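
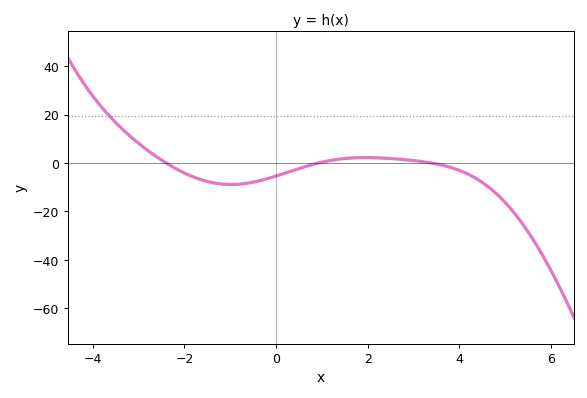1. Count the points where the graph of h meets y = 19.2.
1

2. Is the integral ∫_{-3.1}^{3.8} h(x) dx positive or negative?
negative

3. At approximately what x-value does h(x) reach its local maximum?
1.95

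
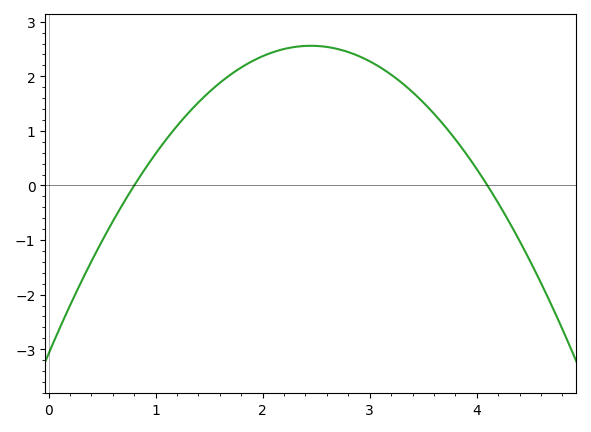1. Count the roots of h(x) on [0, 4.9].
2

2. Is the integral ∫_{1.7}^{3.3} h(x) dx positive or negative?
positive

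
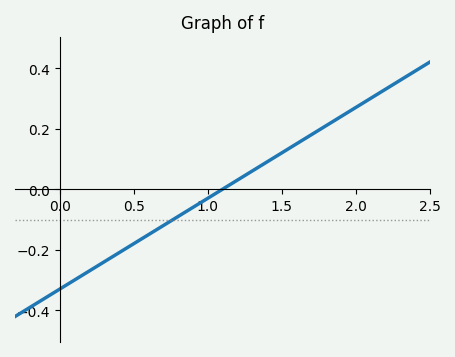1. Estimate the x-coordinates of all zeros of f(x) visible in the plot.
1.1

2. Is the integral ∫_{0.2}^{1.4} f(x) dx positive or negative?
negative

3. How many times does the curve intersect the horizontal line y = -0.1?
1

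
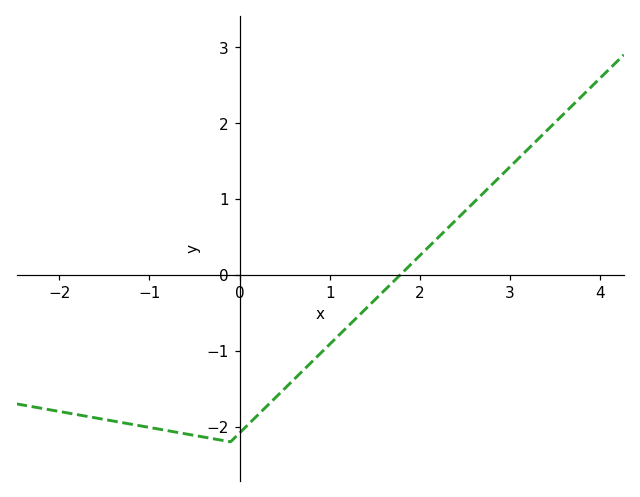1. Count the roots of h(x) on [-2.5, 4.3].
1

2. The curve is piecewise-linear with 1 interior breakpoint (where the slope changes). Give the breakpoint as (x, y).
(-0.1, -2.2)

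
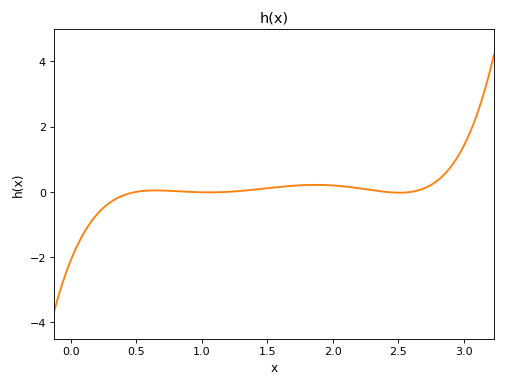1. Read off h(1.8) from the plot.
0.209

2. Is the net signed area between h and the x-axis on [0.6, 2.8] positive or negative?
positive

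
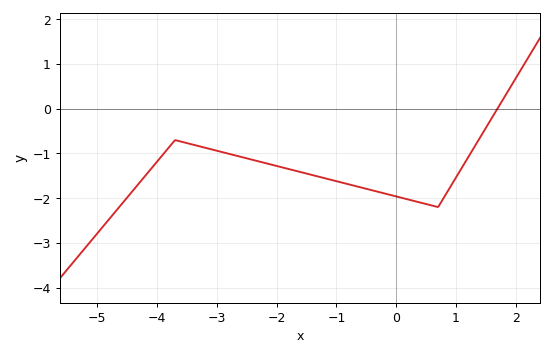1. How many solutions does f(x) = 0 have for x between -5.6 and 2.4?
1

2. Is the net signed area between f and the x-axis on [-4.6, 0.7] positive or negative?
negative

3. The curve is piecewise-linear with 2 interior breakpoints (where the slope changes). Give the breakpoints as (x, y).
(-3.7, -0.7); (0.7, -2.2)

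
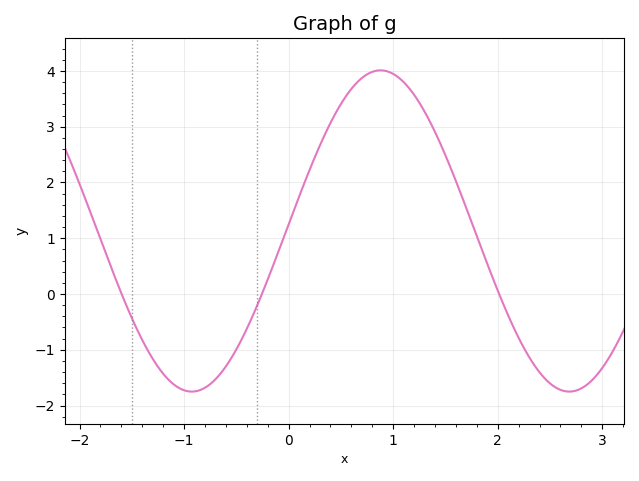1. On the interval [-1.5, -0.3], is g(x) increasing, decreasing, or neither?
neither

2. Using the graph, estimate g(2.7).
-1.75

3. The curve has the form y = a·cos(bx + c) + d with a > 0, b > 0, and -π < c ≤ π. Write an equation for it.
y = 2.88cos(1.74x - 1.53) + 1.13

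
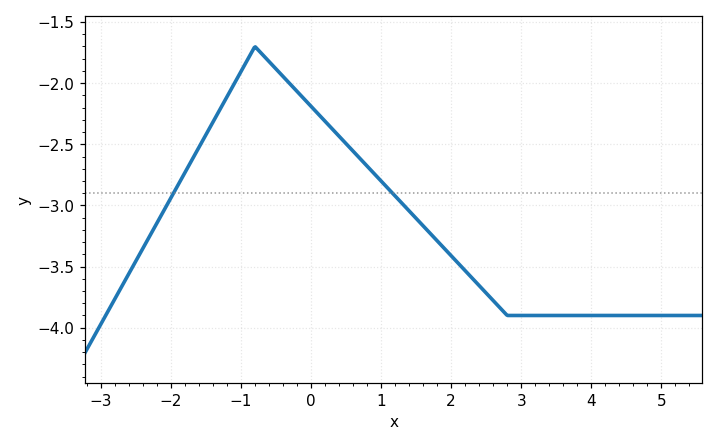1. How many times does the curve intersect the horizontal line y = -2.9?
2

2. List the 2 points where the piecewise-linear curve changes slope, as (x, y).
(-0.8, -1.7); (2.8, -3.9)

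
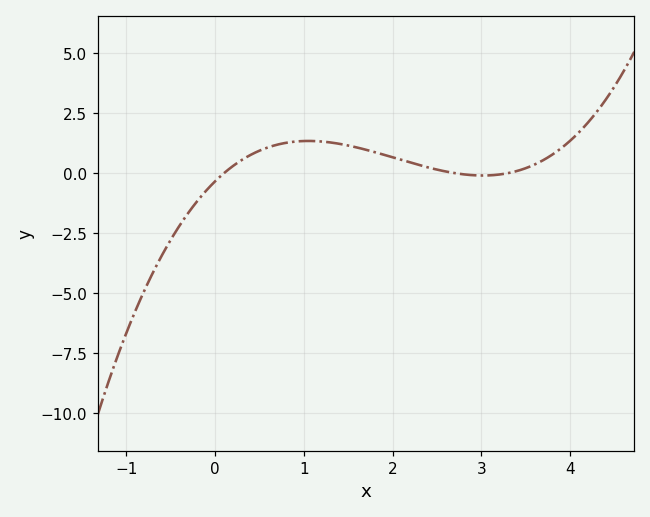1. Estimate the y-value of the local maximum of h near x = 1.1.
1.4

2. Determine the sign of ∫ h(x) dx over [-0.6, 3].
positive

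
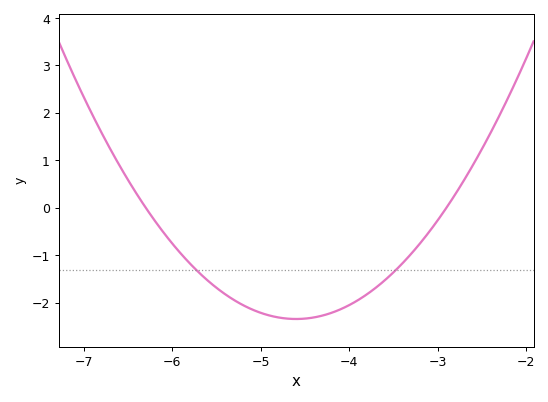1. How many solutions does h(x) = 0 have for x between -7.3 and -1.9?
2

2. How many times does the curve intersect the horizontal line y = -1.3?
2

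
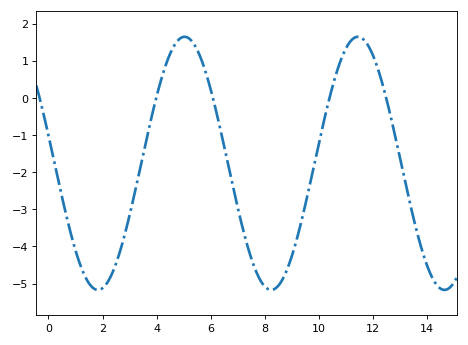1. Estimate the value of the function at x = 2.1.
-5.1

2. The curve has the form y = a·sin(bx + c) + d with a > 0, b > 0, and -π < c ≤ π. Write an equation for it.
y = 3.41sin(0.98x + 2.9) - 1.76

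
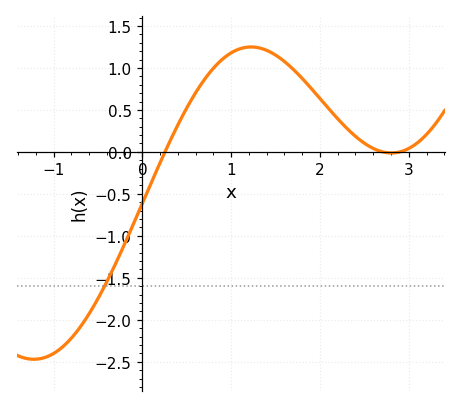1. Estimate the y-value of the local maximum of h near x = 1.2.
1.25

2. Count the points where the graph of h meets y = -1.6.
1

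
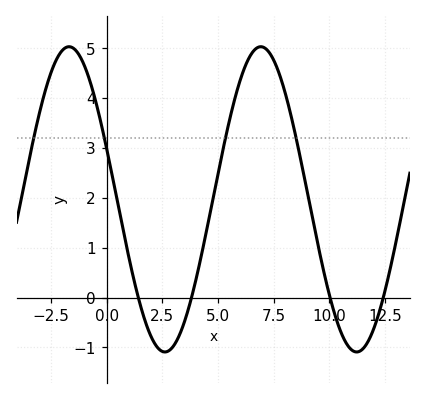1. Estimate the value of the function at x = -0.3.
3.6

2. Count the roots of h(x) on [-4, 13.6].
4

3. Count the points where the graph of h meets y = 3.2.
4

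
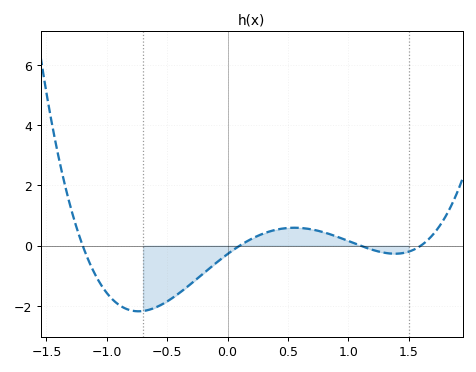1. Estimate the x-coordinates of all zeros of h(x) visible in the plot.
-1.2, 0.1, 1.1, 1.6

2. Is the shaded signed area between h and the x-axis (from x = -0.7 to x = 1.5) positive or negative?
negative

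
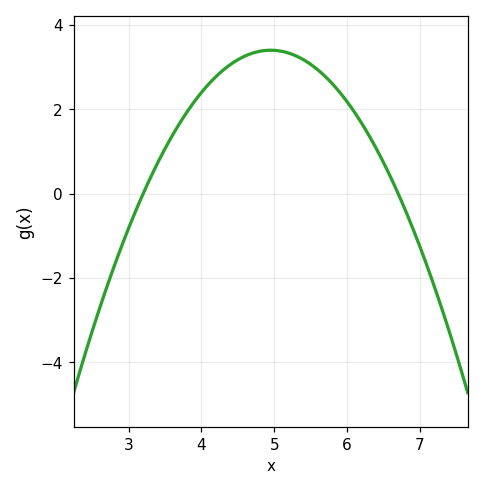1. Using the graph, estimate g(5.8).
2.6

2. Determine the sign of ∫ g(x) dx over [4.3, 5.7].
positive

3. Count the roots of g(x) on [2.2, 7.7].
2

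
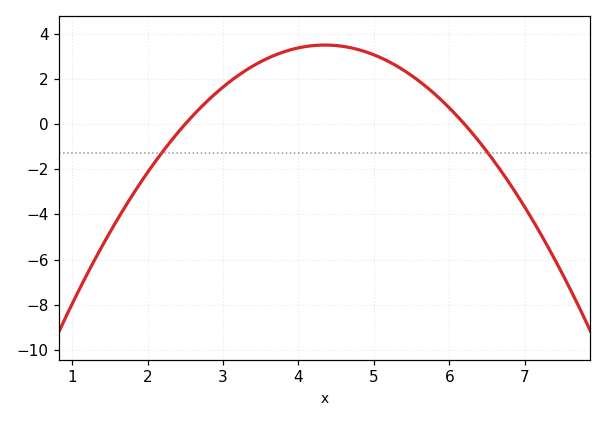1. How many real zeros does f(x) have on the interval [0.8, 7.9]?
2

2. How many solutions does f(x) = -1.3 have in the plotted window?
2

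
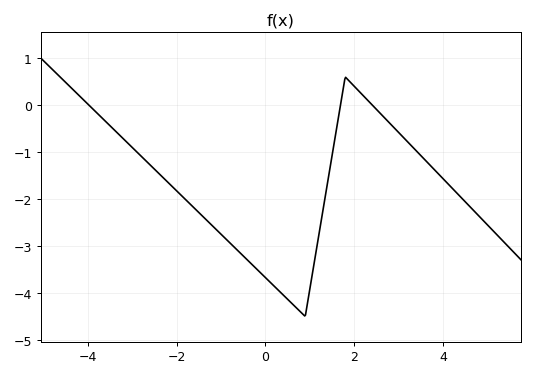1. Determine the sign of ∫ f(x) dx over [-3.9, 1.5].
negative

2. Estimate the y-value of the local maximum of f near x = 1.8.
0.599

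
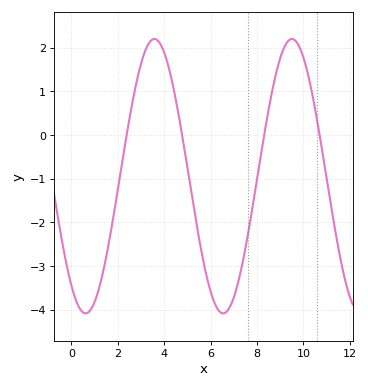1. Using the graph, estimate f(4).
1.9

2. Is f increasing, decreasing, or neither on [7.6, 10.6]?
neither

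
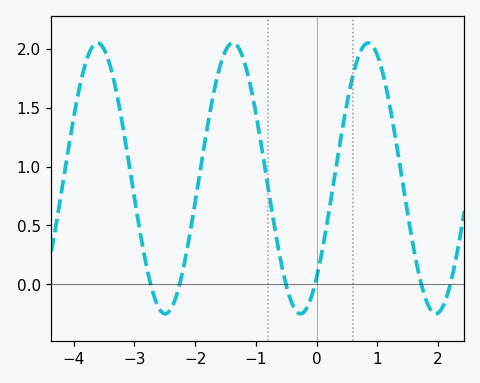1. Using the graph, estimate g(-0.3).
-0.245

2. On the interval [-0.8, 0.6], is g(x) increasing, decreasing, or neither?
neither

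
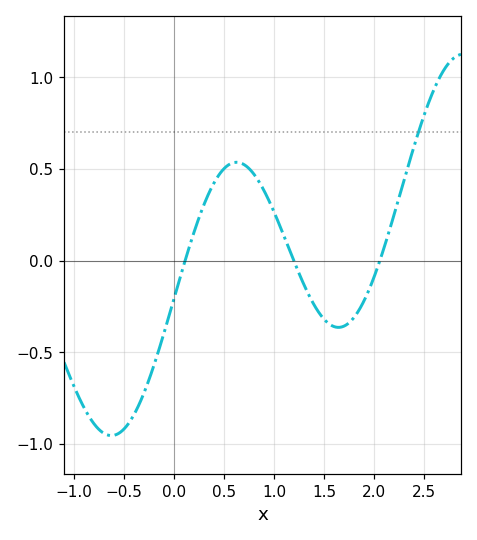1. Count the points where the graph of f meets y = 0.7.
1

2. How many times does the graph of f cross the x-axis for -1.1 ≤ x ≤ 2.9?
3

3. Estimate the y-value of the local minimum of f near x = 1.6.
-0.363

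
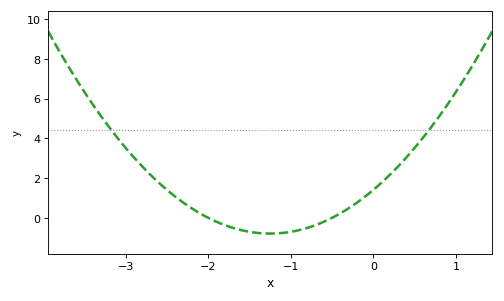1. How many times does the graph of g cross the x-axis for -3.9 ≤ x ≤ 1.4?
2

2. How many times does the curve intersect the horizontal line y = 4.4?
2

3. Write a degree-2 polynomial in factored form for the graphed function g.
y = 1.41(x + 2)(x + 0.5)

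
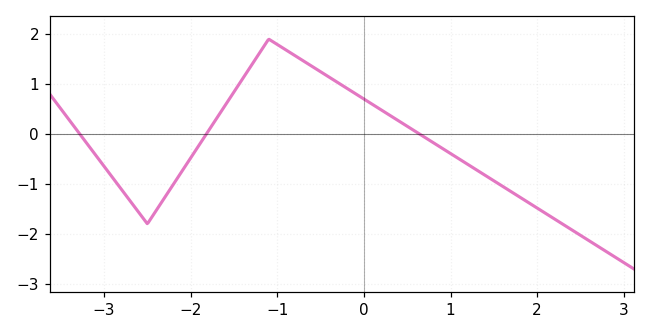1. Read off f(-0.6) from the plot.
1.35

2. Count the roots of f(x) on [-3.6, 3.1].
3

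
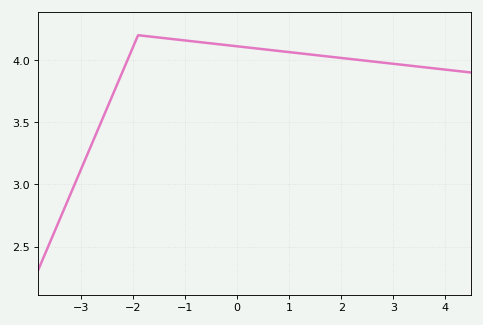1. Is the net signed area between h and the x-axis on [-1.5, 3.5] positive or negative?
positive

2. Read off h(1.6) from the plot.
4.04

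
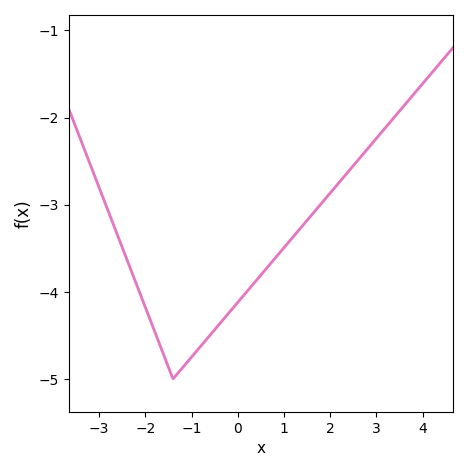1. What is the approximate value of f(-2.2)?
-3.9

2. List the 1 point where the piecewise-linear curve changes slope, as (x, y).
(-1.4, -5)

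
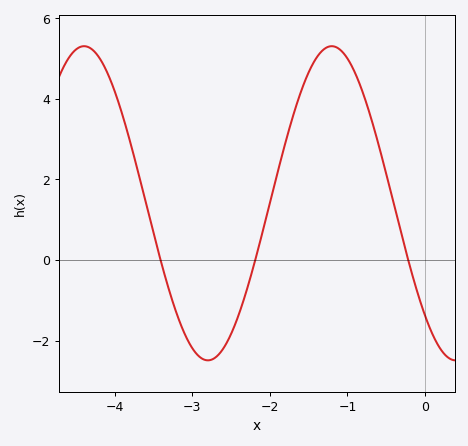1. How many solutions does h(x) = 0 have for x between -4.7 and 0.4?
3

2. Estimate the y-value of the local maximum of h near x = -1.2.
5.31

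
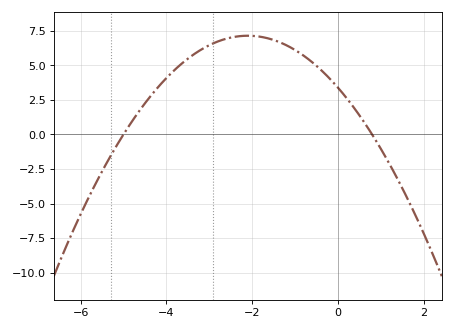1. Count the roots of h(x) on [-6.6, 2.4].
2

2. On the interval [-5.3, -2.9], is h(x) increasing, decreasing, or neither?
increasing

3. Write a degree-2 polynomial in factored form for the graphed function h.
y = -0.85(x + 5)(x - 0.8)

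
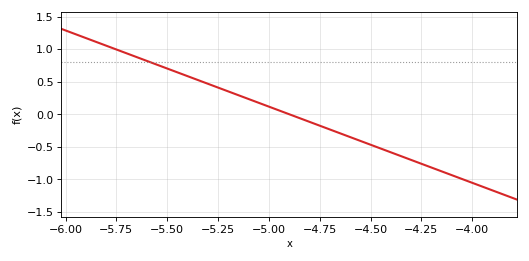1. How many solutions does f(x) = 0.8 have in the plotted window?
1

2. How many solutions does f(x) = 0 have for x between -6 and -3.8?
1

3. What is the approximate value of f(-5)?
0.117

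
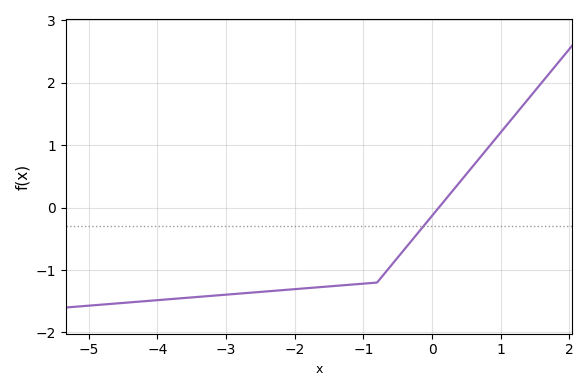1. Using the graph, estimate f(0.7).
0.8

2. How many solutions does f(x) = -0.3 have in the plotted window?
1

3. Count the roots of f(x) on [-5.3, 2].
1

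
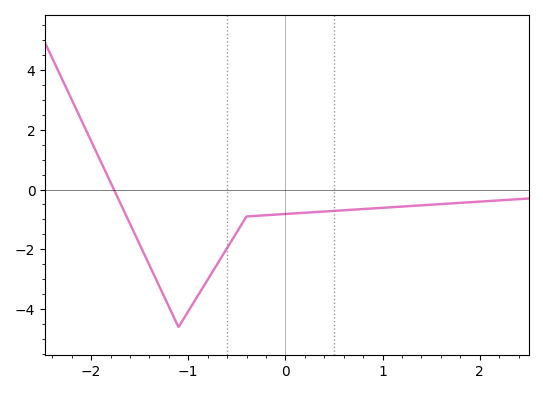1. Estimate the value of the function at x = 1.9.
-0.4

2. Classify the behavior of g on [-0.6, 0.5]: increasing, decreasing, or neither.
increasing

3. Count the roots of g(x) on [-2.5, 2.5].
1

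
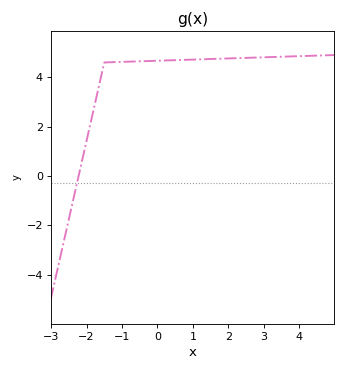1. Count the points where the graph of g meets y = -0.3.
1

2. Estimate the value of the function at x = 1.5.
4.74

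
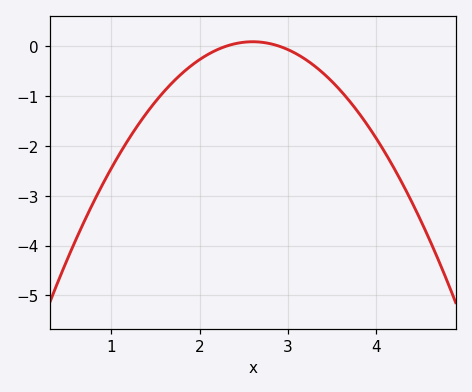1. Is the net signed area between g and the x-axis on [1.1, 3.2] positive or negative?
negative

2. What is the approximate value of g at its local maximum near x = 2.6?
0.089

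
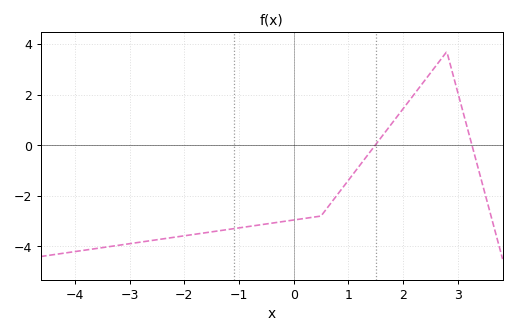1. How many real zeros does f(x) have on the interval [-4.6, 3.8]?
2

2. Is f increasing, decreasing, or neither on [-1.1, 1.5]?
increasing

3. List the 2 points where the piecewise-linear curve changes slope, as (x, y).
(0.5, -2.8); (2.8, 3.7)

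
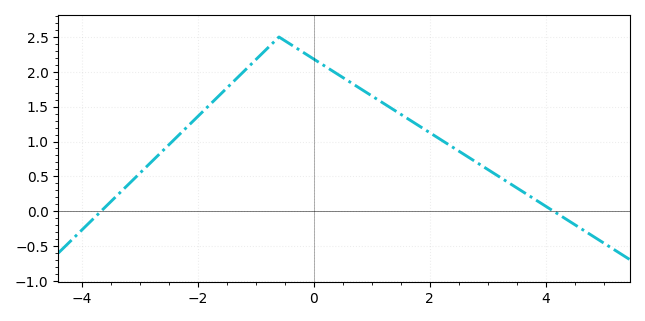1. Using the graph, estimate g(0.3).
2.02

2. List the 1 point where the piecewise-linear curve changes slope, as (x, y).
(-0.6, 2.5)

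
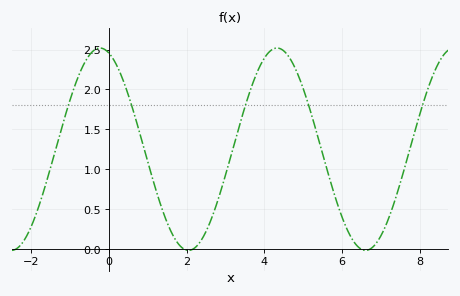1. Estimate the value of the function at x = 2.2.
0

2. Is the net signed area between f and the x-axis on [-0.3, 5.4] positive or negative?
positive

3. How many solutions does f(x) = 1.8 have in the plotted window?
5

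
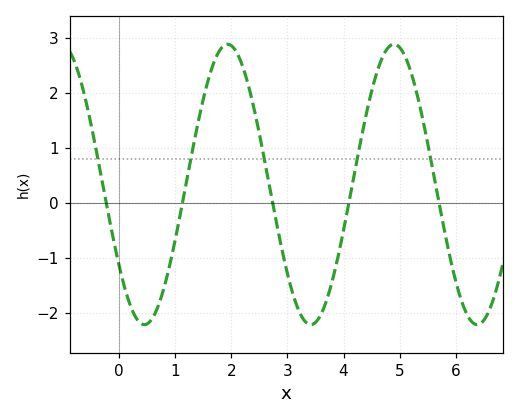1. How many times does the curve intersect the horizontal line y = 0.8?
5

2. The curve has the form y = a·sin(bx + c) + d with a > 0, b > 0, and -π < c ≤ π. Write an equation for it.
y = 2.55sin(2.1x - 2.5) + 0.34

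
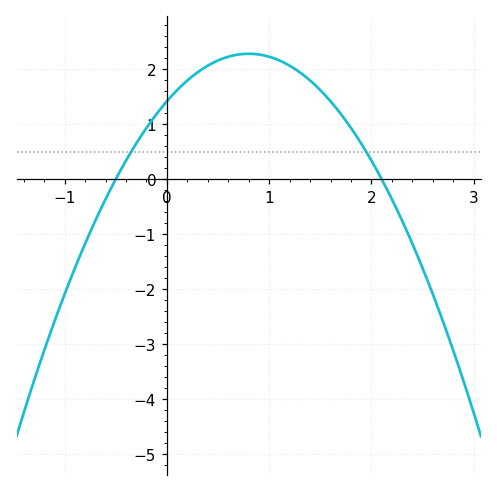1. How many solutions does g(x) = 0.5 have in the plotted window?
2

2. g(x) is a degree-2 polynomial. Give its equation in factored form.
y = -1.35(x + 0.5)(x - 2.1)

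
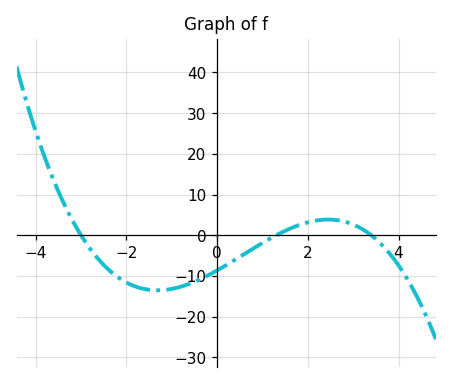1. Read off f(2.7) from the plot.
3.63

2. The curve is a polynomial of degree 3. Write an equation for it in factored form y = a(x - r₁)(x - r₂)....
y = -0.65(x + 3)(x - 1.3)(x - 3.4)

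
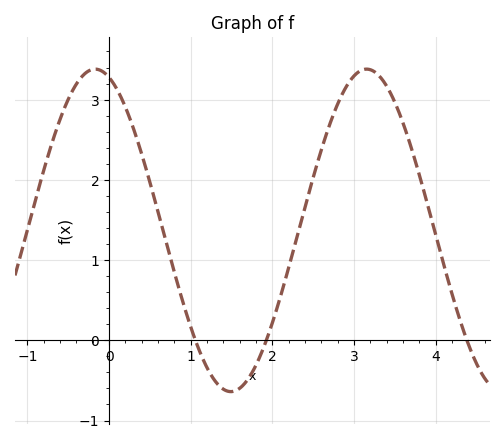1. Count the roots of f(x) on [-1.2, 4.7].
3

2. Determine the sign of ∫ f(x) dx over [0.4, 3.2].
positive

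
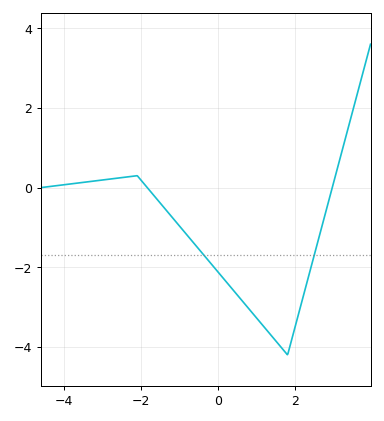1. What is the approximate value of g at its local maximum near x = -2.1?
0.3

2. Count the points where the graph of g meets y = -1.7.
2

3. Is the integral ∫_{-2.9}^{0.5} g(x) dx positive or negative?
negative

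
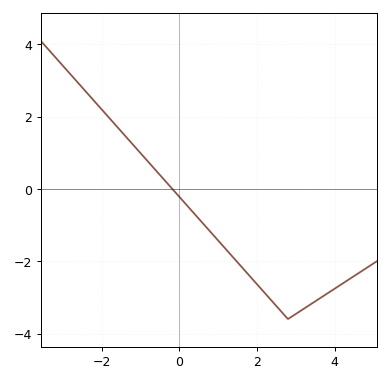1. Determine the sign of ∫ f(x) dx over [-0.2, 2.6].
negative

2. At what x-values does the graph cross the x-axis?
-0.2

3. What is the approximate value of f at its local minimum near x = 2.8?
-3.6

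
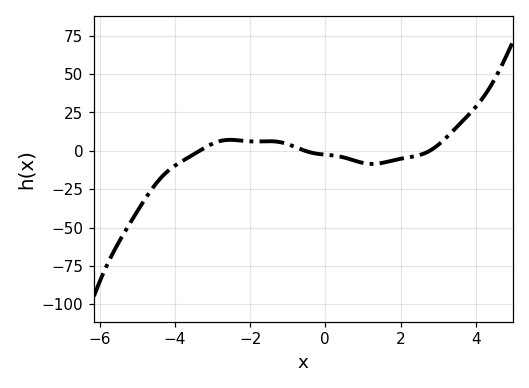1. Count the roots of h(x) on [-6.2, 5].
3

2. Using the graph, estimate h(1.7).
-6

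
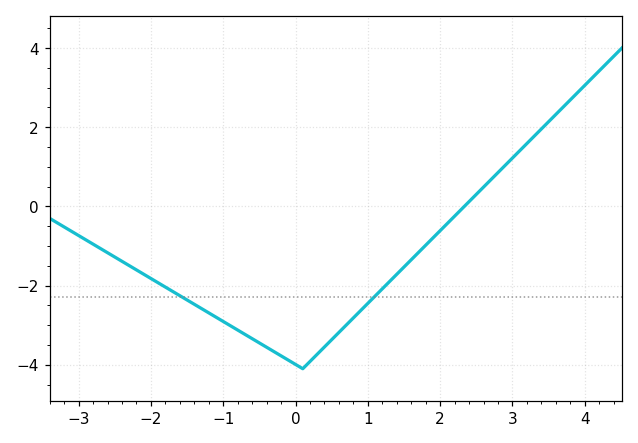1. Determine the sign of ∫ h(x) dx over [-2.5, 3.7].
negative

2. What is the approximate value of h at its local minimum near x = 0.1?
-4.1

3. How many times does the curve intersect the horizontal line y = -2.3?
2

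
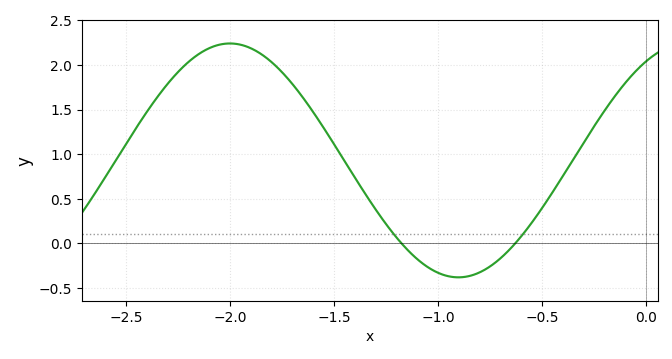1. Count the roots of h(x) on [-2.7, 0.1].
2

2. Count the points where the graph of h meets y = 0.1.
2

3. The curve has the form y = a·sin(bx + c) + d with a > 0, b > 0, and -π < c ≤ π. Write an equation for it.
y = 1.31sin(2.9x + 1) + 0.93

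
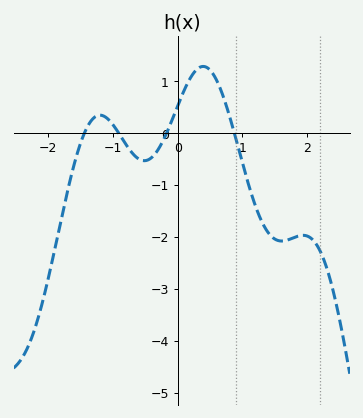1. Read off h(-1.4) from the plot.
0.107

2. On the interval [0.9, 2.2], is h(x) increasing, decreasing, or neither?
neither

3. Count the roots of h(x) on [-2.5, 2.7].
4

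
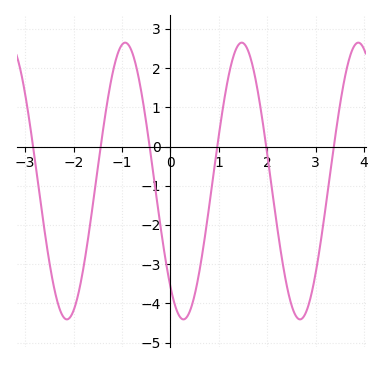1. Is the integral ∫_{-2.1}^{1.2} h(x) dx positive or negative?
negative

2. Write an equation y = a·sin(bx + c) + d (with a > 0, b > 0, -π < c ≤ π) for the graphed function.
y = 3.53sin(2.6x - 2.3) - 0.88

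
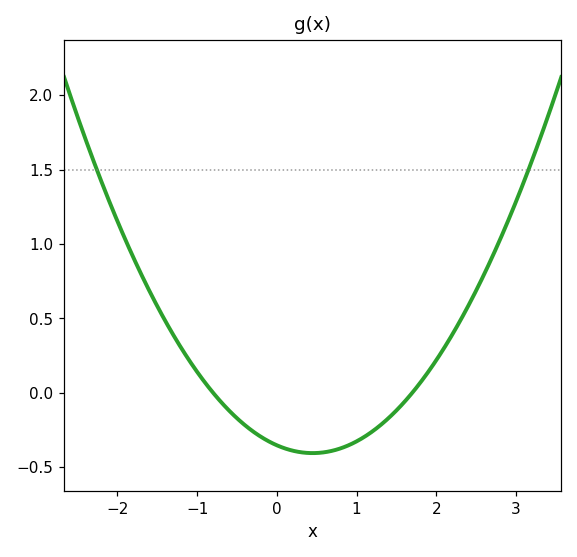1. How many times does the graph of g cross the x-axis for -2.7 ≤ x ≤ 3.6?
2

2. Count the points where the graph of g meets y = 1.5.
2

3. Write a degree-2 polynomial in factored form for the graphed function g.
y = 0.26(x + 0.8)(x - 1.7)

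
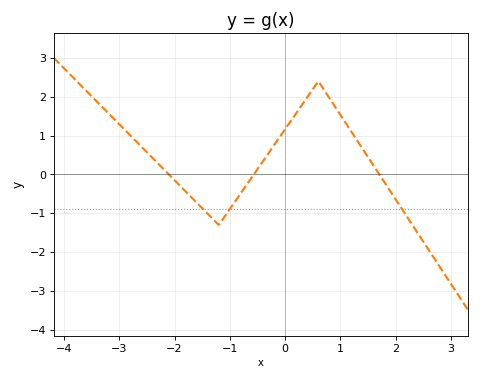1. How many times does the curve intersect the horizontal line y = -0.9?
3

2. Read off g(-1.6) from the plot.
-0.724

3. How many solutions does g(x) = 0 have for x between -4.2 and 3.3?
3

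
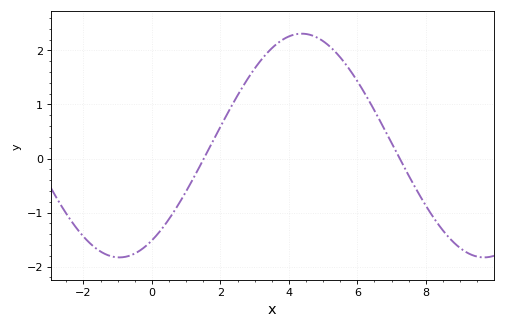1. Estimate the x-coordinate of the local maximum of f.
4.4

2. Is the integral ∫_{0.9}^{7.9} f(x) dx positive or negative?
positive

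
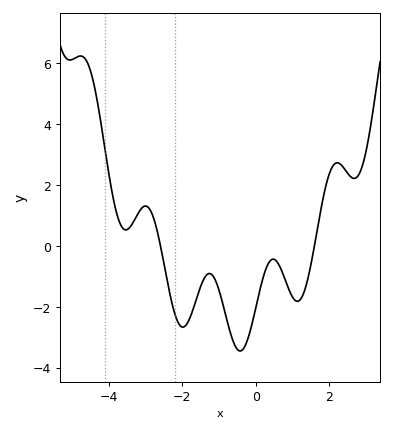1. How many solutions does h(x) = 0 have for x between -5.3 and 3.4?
2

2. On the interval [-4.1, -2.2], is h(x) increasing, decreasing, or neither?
neither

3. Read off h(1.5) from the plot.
-0.641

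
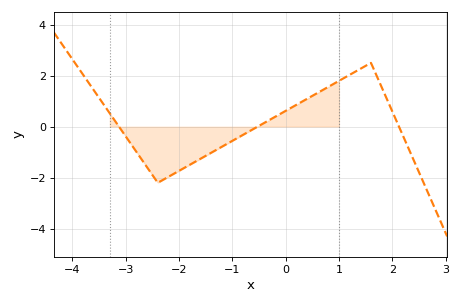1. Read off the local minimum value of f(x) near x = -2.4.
-2.2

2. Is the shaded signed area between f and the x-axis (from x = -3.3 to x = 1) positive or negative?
negative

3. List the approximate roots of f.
-3.13, -0.528, 2.13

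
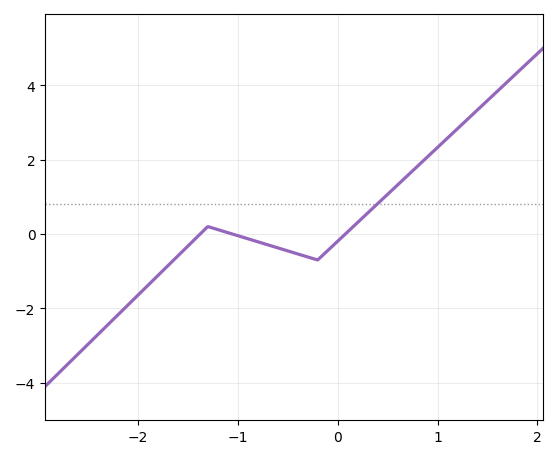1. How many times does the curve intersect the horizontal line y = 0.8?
1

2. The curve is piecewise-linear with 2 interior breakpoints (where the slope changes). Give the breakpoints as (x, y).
(-1.3, 0.2); (-0.2, -0.7)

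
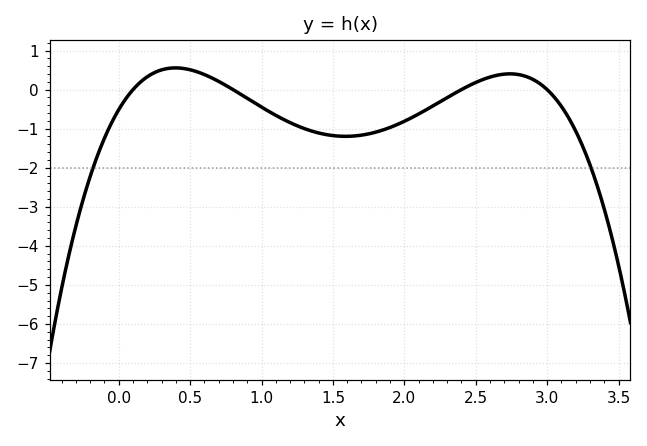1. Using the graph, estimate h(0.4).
0.555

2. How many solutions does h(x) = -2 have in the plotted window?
2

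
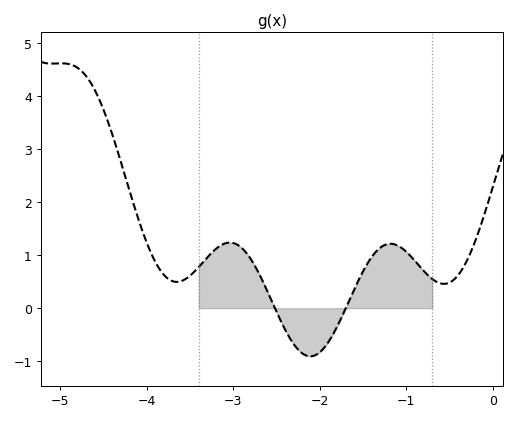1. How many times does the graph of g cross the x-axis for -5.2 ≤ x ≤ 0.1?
2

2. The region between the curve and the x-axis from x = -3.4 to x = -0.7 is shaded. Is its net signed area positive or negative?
positive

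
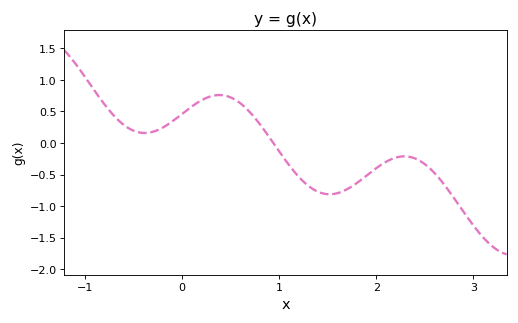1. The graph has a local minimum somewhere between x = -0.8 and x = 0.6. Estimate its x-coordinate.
-0.384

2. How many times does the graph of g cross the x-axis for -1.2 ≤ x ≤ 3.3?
1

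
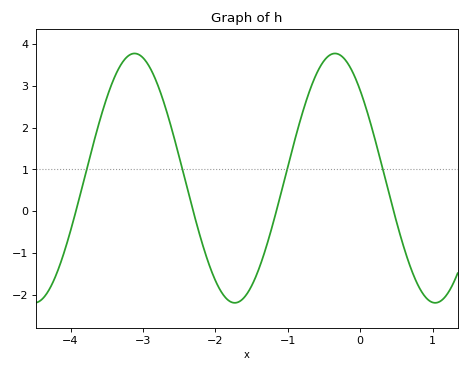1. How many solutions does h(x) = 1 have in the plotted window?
4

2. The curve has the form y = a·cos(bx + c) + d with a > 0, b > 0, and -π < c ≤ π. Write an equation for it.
y = 2.98cos(2.3x + 0.79) + 0.79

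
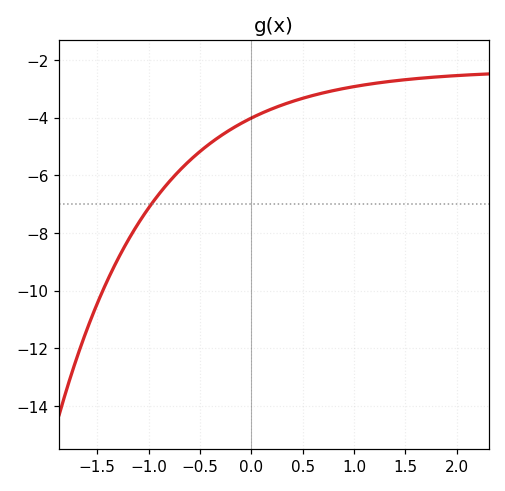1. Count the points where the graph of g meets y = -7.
1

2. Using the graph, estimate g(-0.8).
-6.2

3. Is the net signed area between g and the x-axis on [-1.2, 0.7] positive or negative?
negative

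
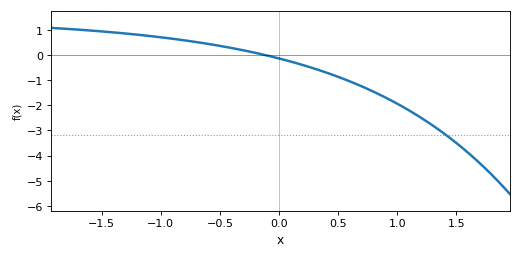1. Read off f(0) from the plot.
-0.1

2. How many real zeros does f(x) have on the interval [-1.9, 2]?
1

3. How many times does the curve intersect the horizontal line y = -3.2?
1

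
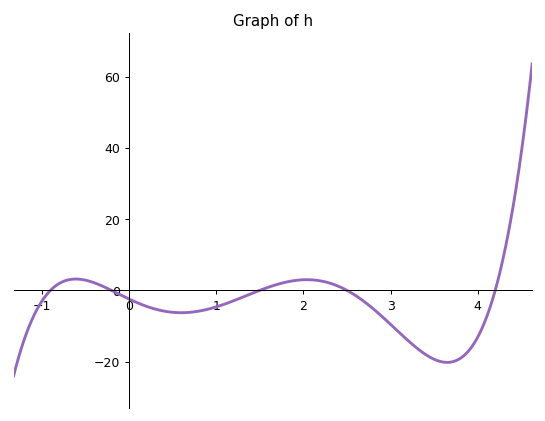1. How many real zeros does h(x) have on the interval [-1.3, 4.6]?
5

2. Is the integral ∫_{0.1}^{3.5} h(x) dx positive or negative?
negative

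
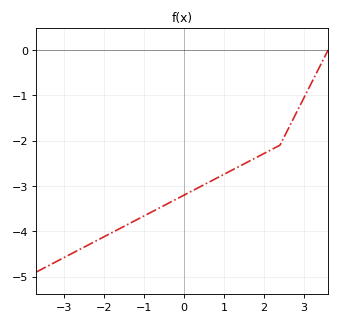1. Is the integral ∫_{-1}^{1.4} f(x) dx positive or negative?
negative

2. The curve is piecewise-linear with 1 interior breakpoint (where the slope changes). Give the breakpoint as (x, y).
(2.4, -2.1)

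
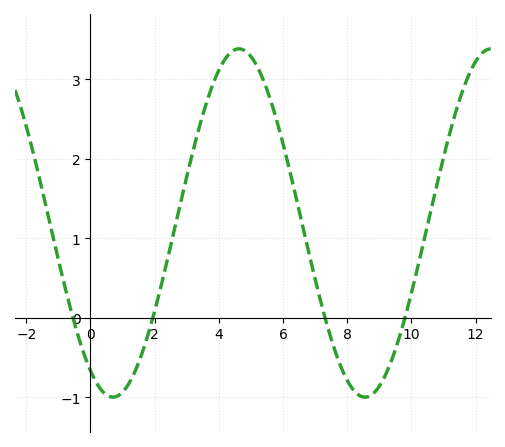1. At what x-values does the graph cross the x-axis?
-0.6, 2, 7.4, 9.8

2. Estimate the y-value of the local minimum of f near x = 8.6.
-1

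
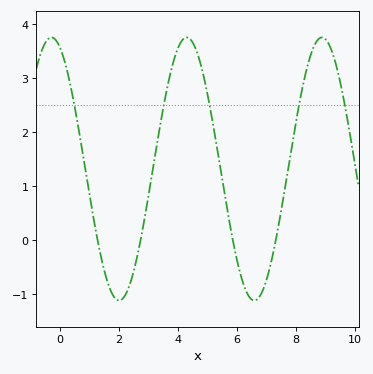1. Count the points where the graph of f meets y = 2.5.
5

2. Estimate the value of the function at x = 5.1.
2.4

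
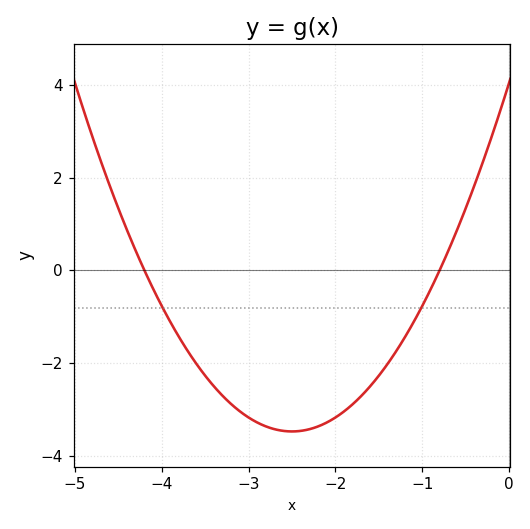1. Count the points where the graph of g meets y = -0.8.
2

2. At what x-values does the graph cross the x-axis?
-4.2, -0.8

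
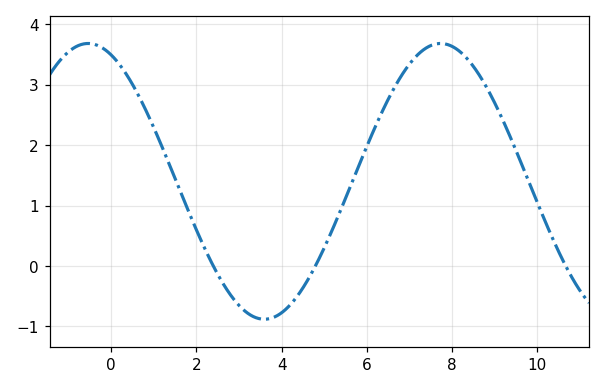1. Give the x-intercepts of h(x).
2.4, 4.8, 10.6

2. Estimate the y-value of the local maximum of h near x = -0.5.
3.7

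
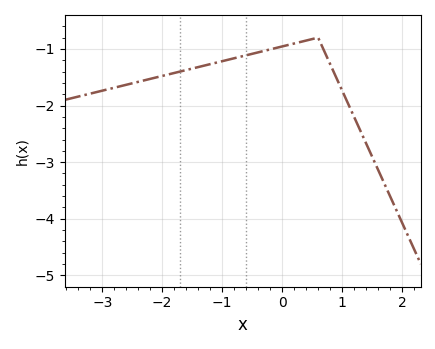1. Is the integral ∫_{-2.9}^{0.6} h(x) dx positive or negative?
negative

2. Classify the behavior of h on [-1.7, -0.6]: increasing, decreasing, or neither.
increasing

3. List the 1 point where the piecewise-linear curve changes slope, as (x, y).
(0.6, -0.8)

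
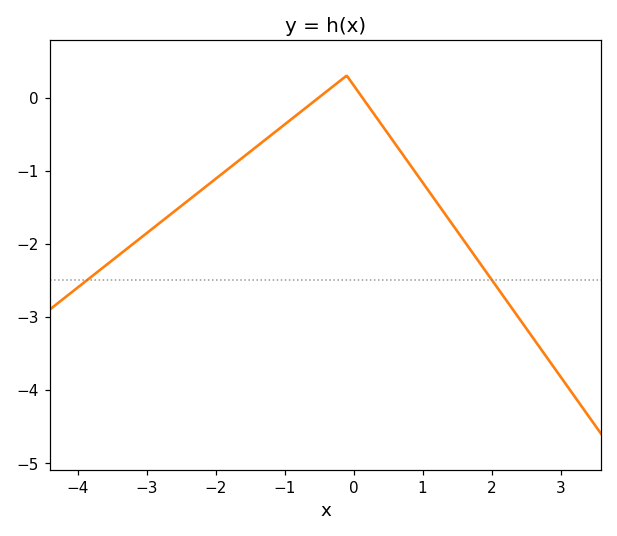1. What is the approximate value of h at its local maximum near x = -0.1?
0.299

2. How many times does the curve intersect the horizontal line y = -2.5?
2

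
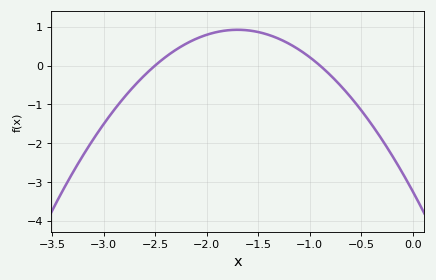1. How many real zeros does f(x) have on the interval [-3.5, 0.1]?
2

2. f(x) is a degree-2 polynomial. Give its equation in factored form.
y = -1.44(x + 2.5)(x + 0.9)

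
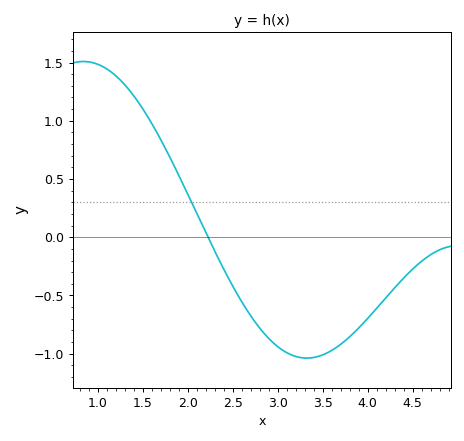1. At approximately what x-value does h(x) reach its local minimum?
3.3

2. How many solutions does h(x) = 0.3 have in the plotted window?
1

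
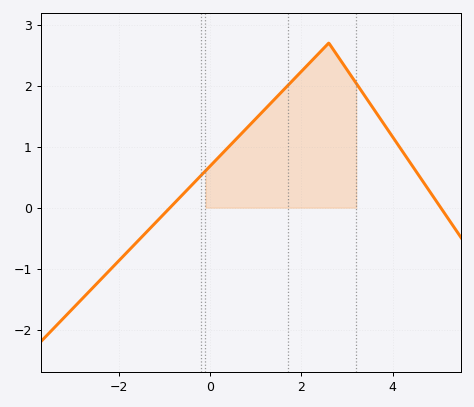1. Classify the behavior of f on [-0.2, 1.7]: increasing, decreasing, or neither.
increasing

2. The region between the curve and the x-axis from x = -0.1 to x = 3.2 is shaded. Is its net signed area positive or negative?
positive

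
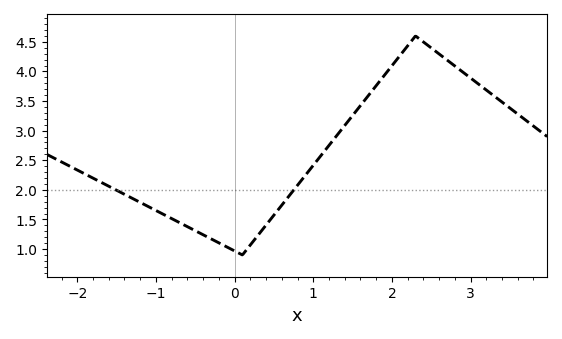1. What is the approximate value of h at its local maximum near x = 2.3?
4.6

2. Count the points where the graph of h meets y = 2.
2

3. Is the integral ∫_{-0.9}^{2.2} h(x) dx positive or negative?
positive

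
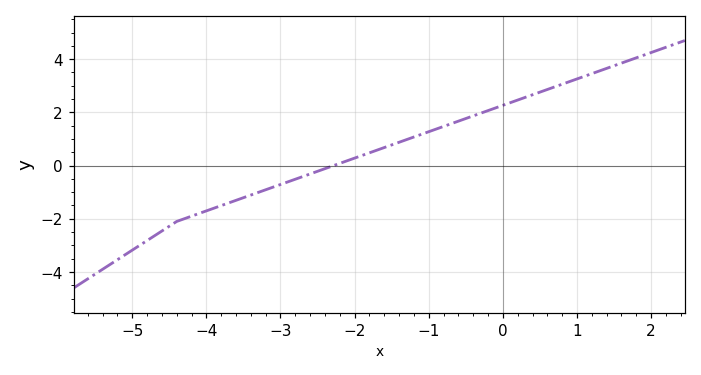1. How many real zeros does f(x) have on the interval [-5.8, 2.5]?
1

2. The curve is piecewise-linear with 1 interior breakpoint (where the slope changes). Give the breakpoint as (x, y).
(-4.4, -2.1)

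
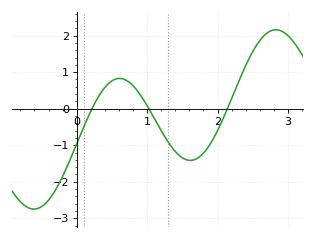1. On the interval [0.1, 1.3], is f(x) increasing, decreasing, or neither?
neither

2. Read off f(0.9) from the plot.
0.4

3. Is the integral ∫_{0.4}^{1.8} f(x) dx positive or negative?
negative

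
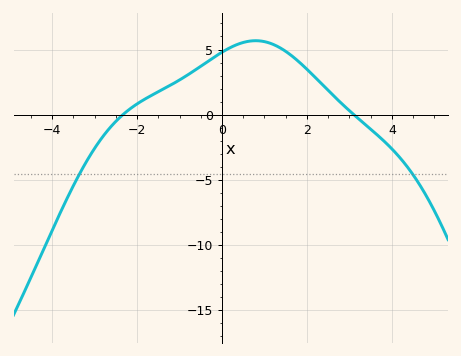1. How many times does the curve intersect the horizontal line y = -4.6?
2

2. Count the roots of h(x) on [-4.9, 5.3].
2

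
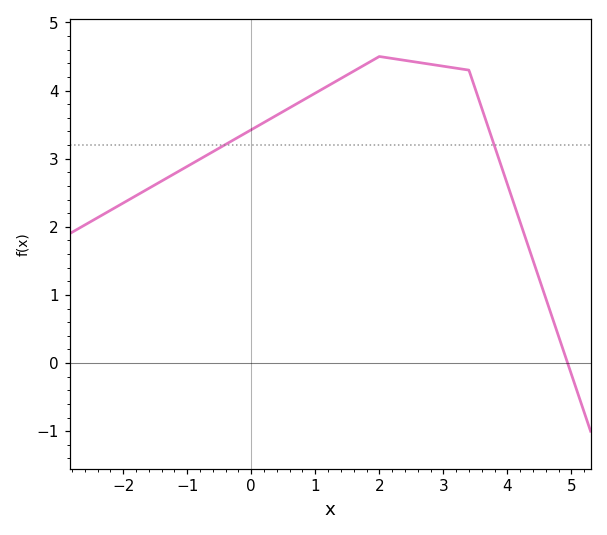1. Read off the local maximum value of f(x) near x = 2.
4.5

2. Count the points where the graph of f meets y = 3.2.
2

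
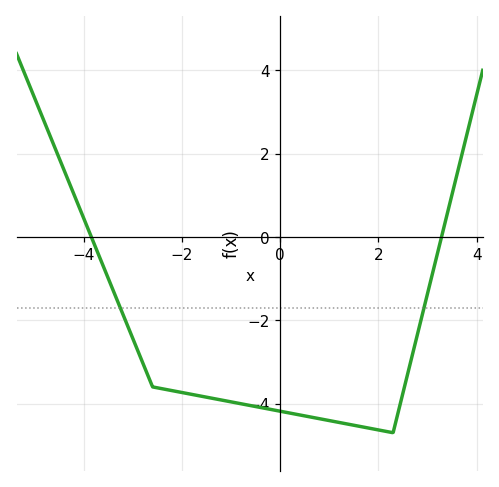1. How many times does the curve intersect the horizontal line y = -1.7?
2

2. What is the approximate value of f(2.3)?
-4.7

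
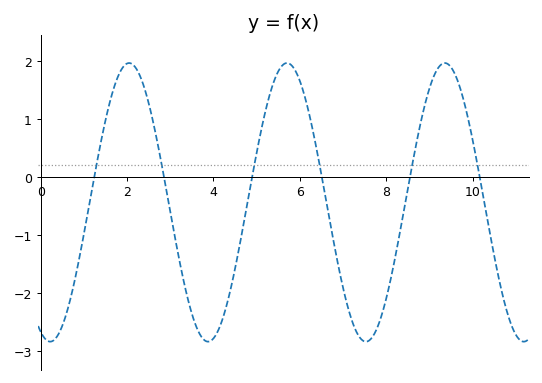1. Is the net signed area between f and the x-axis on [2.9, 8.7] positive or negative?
negative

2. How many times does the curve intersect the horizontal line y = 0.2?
6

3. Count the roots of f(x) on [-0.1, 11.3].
6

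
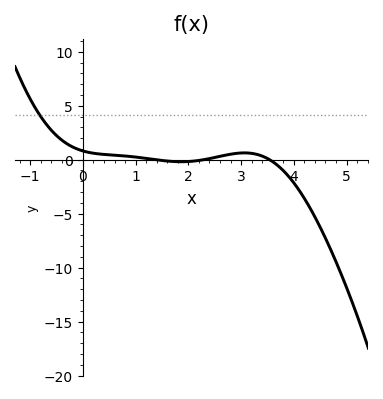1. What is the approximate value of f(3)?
0.5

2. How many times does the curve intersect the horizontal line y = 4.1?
1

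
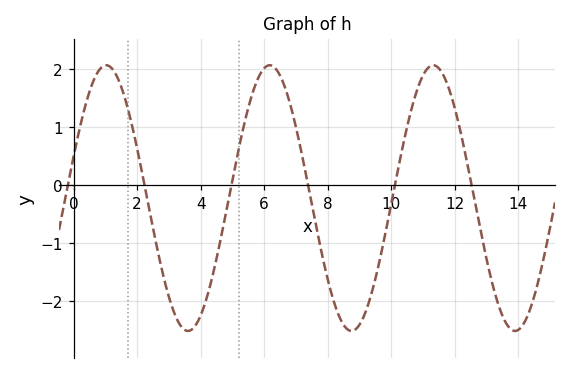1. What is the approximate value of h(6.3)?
2.04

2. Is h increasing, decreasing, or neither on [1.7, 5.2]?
neither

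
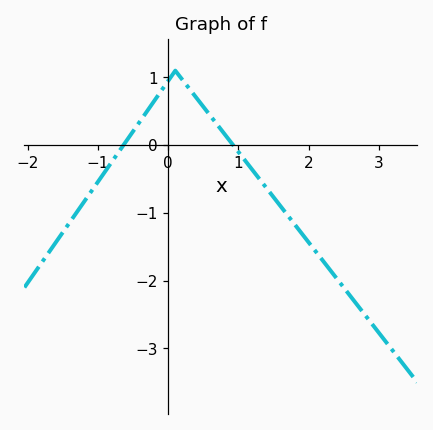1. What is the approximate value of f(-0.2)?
0.653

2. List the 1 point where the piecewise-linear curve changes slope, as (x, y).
(0.1, 1.1)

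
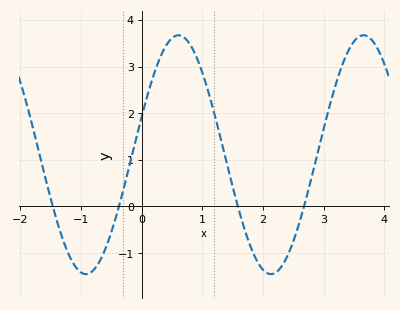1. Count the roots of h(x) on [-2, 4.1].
4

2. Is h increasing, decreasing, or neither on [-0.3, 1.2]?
neither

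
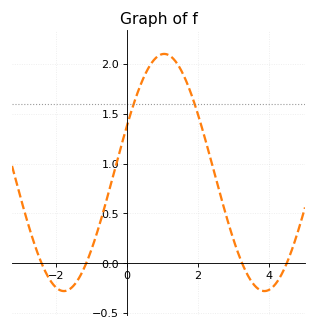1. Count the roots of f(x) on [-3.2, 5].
4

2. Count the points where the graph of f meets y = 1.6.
2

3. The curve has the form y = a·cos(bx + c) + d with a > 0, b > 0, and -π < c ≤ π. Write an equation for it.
y = 1.19cos(1.11x - 1.17) + 0.91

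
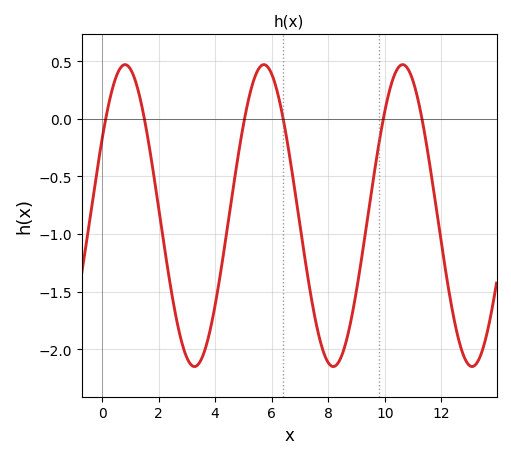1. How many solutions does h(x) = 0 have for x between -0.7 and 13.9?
6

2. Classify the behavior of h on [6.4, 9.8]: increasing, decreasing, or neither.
neither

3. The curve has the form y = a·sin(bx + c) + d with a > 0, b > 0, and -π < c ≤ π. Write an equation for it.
y = 1.31sin(1.28x + 0.53) - 0.84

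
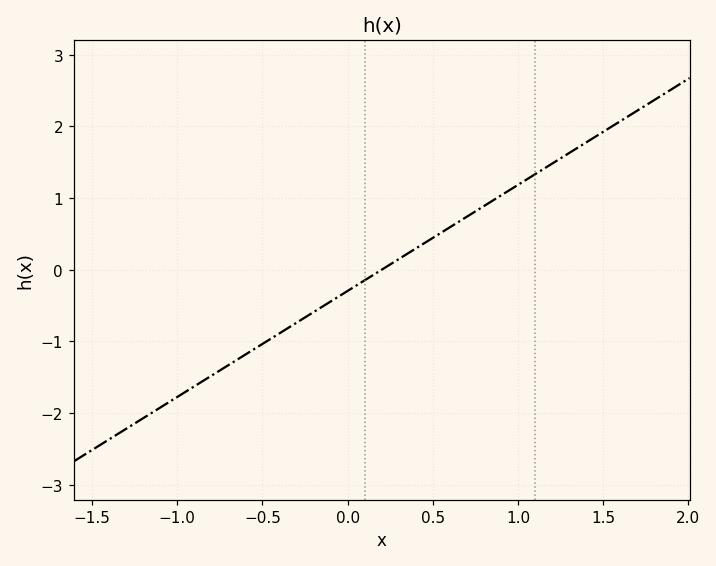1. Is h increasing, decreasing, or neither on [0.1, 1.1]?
increasing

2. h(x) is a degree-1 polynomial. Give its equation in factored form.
y = 1.48(x - 0.2)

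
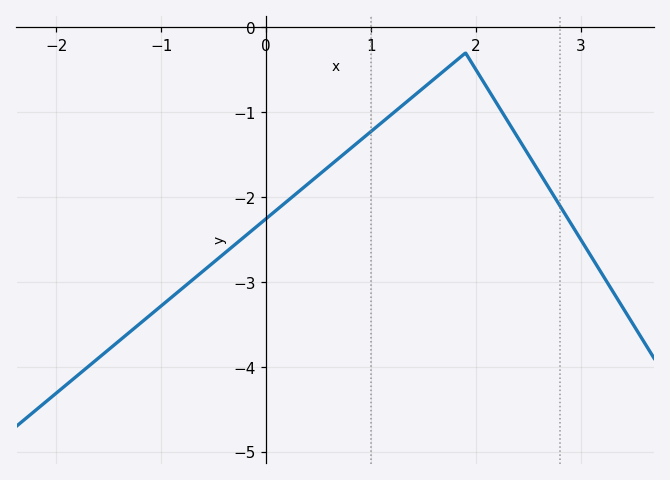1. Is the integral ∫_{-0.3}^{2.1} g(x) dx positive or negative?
negative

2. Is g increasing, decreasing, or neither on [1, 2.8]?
neither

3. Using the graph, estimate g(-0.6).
-2.9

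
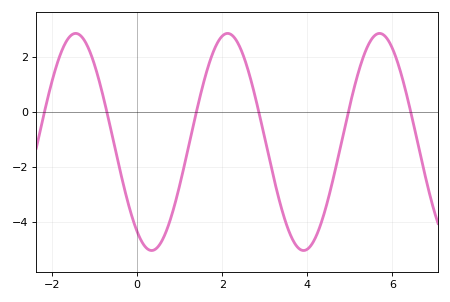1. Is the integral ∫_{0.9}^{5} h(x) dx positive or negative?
negative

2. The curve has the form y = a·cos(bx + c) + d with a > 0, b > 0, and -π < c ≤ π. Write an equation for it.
y = 3.94cos(1.8x + 2.5) - 1.09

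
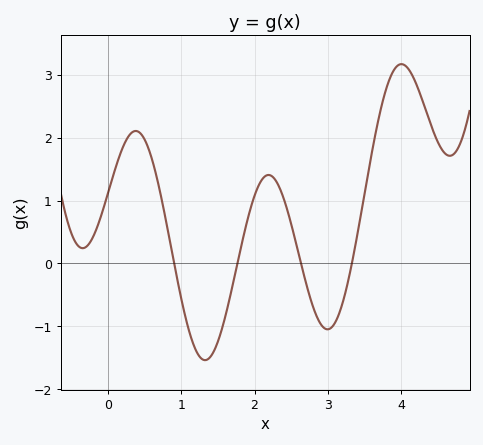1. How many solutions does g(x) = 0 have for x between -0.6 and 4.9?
4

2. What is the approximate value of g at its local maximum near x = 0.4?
2.1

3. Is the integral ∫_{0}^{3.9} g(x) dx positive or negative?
positive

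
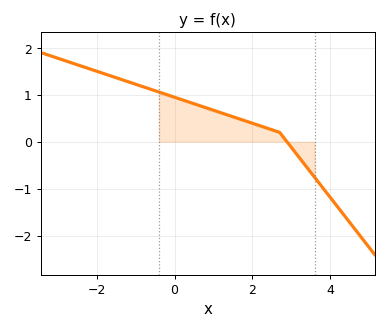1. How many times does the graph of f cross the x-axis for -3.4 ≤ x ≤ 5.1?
1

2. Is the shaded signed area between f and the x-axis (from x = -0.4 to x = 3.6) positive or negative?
positive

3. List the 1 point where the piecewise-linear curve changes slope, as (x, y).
(2.7, 0.2)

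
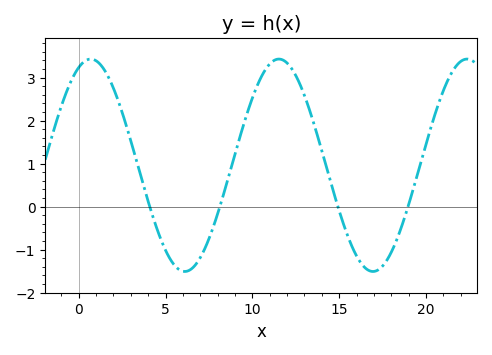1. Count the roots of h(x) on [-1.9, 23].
4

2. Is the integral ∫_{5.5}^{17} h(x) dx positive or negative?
positive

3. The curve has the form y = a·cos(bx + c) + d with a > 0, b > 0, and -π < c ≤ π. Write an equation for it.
y = 2.47cos(0.58x - 0.4) + 0.96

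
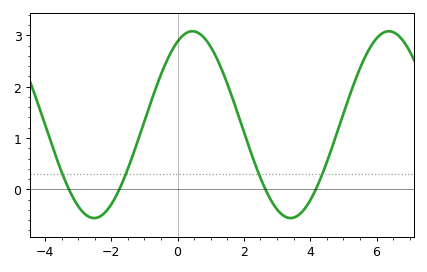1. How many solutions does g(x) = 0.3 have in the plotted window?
4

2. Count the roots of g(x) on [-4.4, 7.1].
4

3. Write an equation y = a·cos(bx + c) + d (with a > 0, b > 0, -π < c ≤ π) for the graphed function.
y = 1.82cos(1.1x - 0.47) + 1.26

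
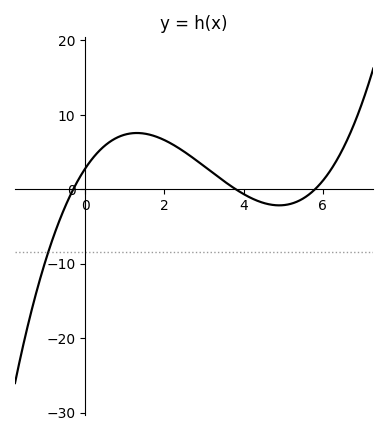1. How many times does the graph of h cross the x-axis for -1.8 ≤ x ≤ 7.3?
3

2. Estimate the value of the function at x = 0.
3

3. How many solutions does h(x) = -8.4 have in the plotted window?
1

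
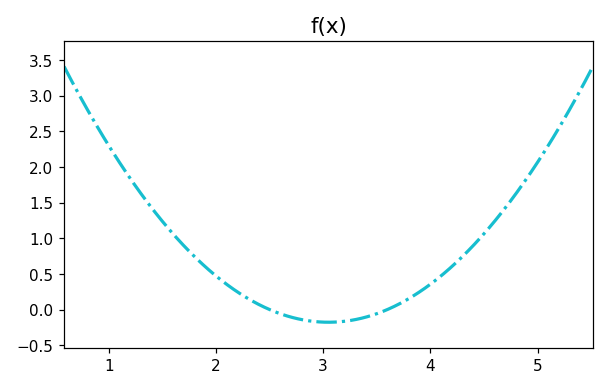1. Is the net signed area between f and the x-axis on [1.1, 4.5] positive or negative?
positive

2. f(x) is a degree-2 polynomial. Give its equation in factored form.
y = 0.59(x - 2.5)(x - 3.6)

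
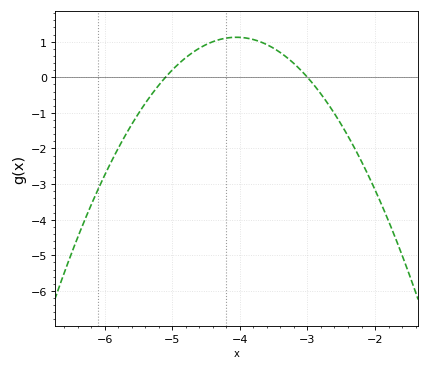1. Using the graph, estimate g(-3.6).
0.918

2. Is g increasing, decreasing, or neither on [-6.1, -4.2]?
increasing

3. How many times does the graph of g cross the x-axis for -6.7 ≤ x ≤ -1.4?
2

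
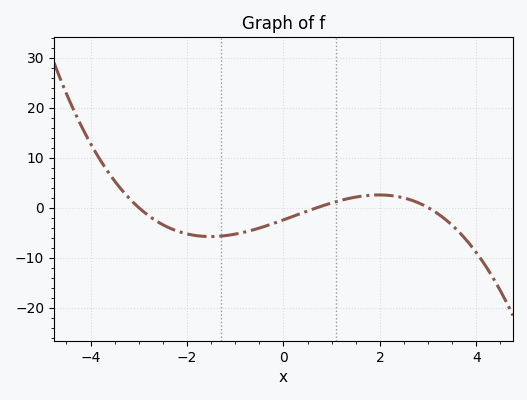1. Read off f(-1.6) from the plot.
-5.78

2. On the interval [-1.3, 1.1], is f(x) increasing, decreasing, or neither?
increasing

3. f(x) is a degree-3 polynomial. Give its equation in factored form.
y = -0.39(x + 3)(x - 0.7)(x - 3)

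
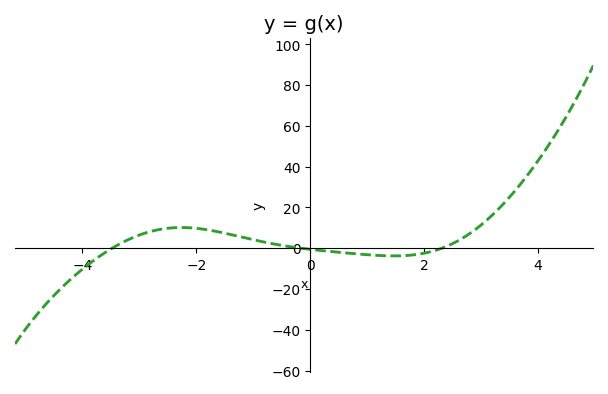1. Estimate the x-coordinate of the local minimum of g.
1.47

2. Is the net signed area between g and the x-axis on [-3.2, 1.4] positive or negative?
positive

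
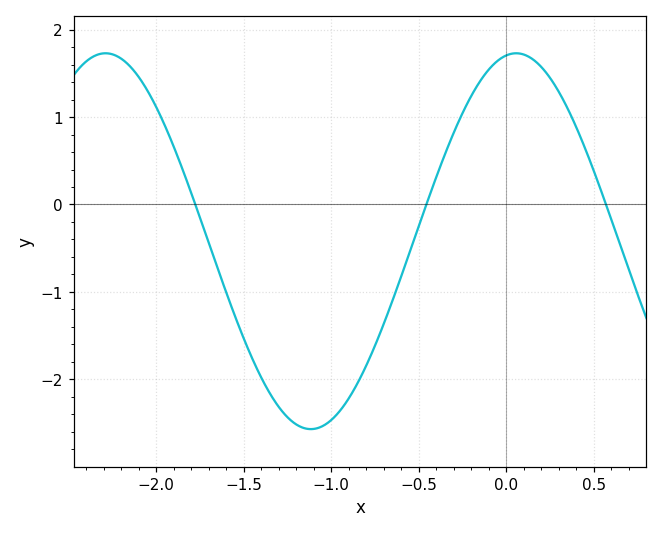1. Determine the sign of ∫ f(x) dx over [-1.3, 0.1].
negative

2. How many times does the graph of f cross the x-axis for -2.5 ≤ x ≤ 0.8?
3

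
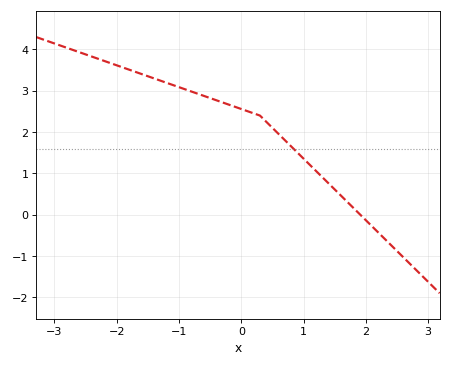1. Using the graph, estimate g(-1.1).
3.14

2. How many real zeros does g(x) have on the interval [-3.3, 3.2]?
1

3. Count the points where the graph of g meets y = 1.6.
1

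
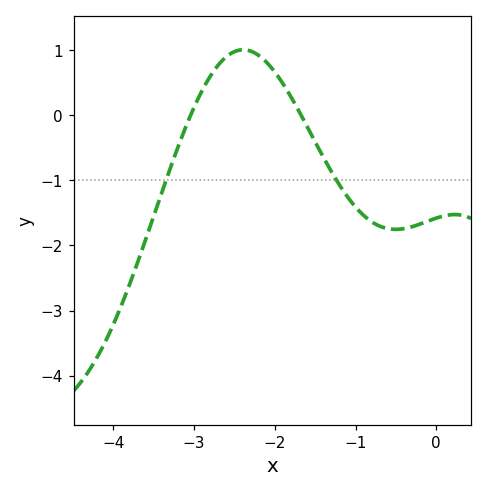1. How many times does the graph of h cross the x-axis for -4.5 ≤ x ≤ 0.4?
2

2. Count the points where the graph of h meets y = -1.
2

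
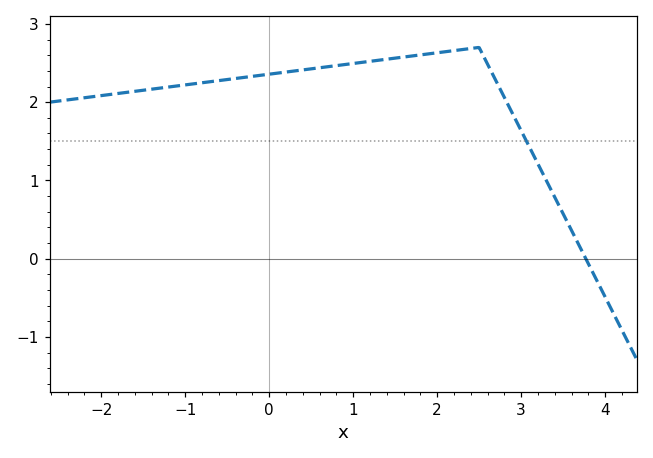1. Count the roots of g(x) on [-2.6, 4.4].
1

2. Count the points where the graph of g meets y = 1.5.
1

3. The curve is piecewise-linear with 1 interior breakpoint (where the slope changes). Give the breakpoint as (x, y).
(2.5, 2.7)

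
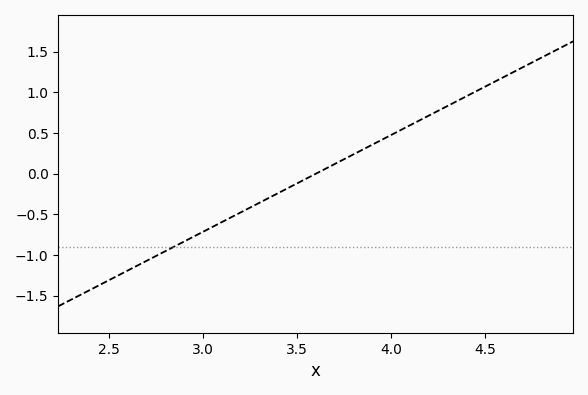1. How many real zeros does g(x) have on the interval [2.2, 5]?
1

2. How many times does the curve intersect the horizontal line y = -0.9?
1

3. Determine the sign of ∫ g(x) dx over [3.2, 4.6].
positive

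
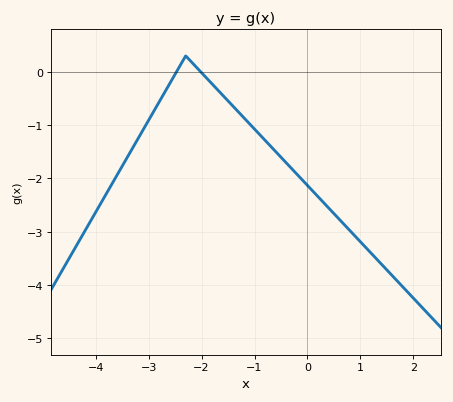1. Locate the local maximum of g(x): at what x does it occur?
-2.3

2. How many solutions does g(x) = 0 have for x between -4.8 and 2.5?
2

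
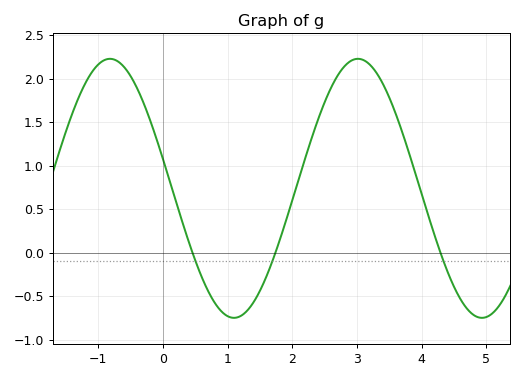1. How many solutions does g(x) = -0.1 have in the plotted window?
3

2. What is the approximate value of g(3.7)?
1.38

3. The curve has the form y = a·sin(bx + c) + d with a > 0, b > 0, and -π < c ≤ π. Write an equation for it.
y = 1.49sin(1.64x + 2.91) + 0.74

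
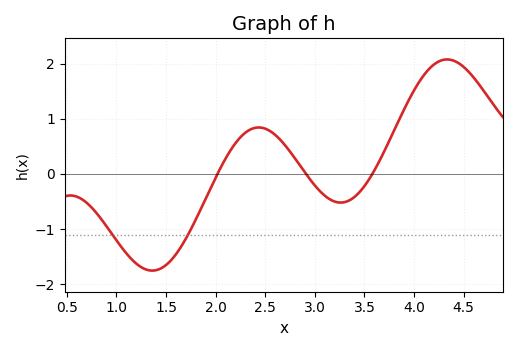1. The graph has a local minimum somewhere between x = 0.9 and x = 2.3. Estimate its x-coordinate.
1.4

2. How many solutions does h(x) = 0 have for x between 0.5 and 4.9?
3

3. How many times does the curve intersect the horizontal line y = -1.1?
2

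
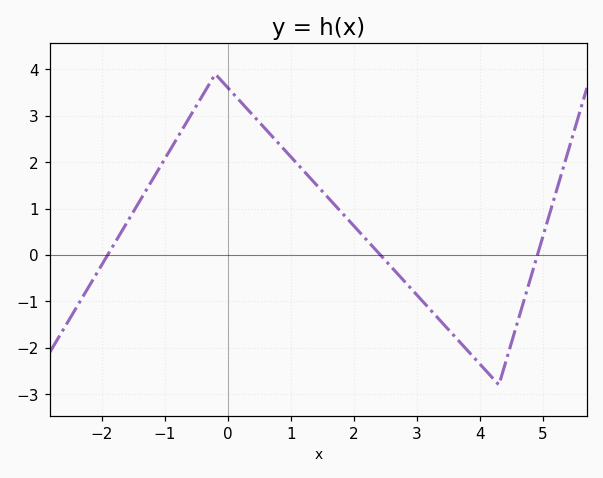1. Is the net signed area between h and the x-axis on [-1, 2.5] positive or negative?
positive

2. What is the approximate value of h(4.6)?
-1.4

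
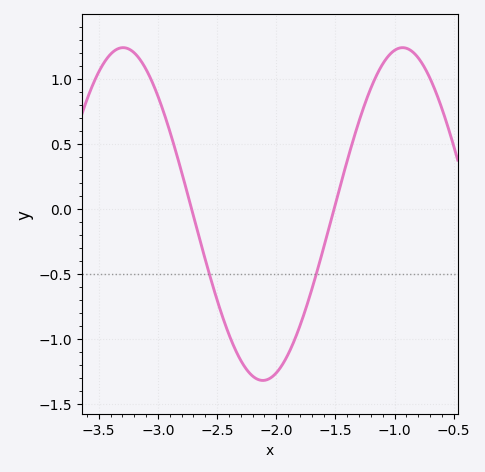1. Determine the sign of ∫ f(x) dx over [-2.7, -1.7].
negative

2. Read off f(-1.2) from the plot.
0.929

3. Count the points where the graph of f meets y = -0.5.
2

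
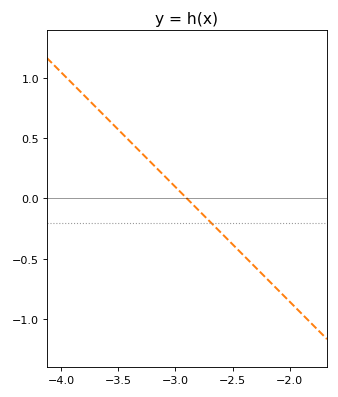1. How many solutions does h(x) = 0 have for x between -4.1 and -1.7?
1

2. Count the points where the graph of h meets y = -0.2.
1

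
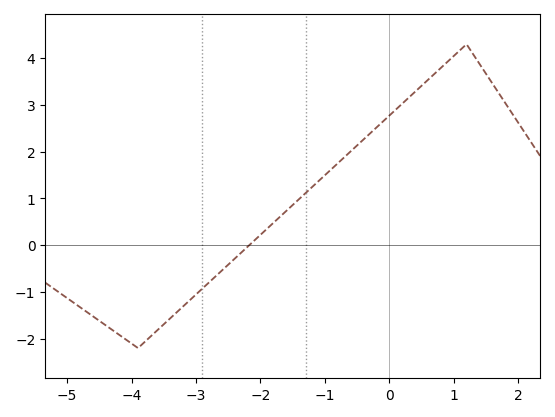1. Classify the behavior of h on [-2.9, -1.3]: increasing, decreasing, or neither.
increasing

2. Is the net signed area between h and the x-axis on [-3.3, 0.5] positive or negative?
positive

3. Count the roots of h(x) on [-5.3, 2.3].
1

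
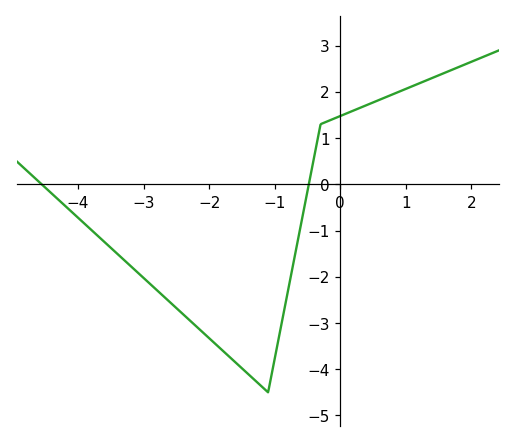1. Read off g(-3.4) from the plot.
-1.5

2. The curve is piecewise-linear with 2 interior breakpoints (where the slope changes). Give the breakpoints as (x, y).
(-1.1, -4.5); (-0.3, 1.3)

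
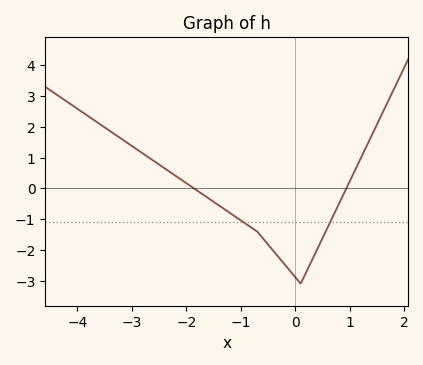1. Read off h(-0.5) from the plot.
-1.8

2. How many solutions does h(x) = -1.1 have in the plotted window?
2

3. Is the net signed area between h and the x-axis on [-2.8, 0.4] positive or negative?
negative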